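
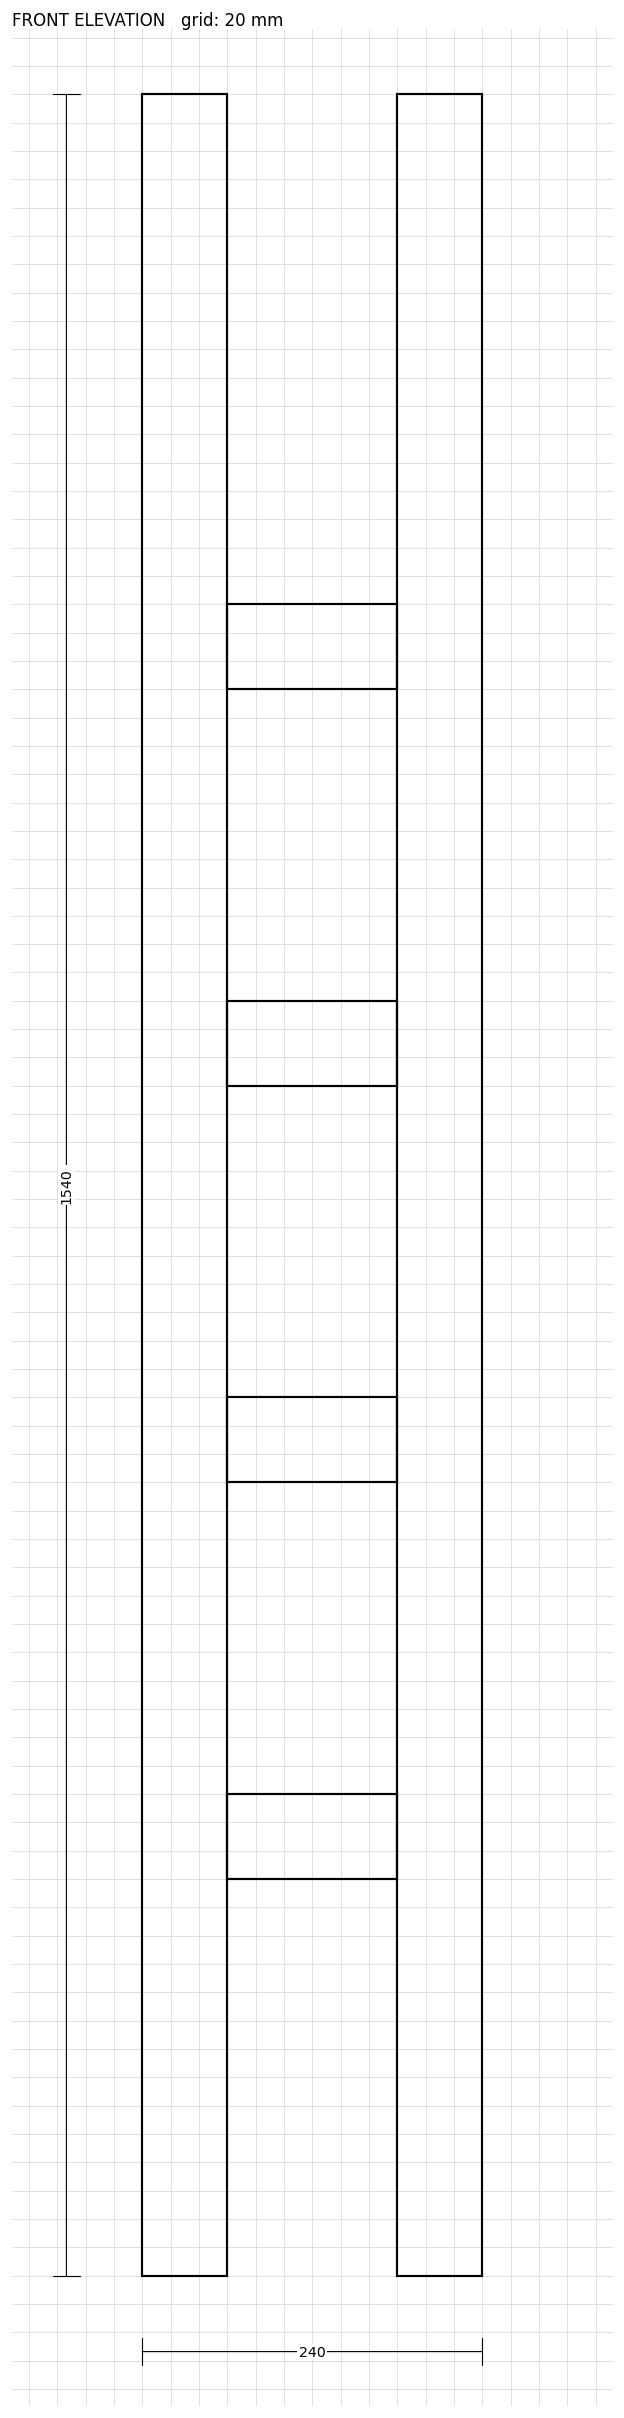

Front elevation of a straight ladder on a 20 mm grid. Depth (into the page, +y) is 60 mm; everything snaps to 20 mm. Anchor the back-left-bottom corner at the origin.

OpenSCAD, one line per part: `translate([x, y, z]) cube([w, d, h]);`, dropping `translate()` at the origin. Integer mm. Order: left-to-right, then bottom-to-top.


cube([60, 60, 1540]);
translate([60, 0, 280]) cube([120, 60, 60]);
translate([60, 0, 560]) cube([120, 60, 60]);
translate([60, 0, 840]) cube([120, 60, 60]);
translate([60, 0, 1120]) cube([120, 60, 60]);
translate([180, 0, 0]) cube([60, 60, 1540]);


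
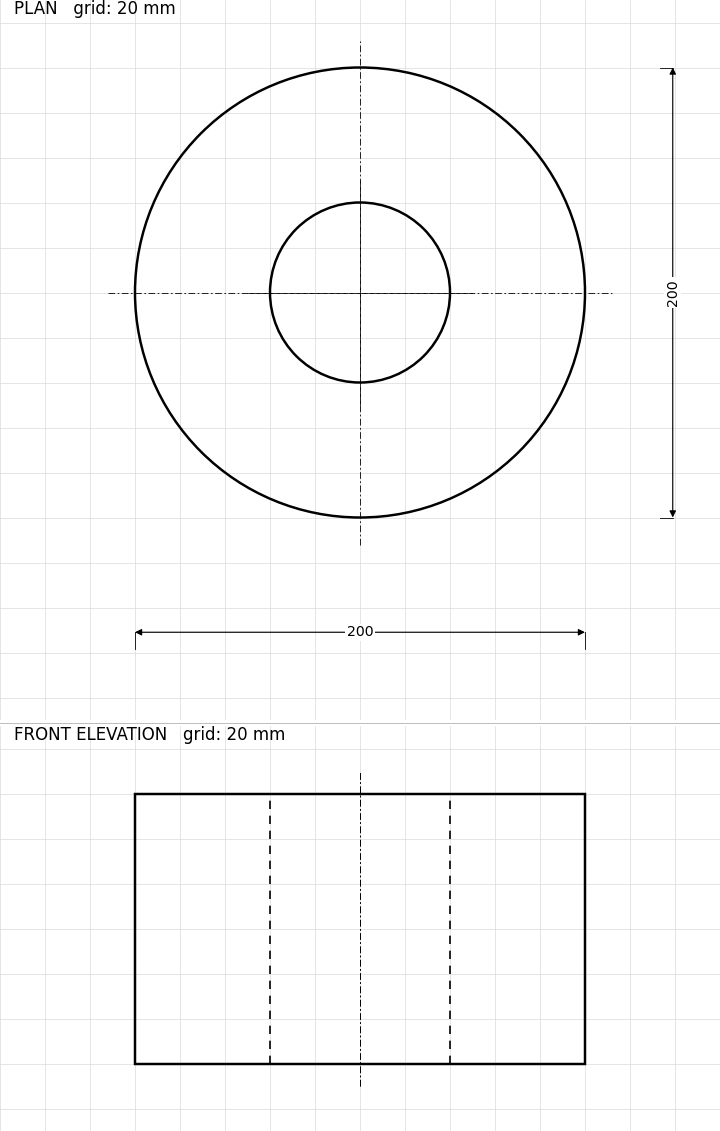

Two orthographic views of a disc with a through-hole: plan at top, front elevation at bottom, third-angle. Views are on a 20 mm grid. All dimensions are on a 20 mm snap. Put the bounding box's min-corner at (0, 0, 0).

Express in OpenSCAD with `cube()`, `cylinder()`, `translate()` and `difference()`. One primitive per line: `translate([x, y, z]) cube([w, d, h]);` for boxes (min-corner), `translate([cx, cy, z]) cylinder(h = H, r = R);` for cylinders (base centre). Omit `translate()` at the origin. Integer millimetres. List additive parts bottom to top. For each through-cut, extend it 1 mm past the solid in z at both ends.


difference() {
  translate([100, 100, 0]) cylinder(h = 120, r = 100);
  translate([100, 100, -1]) cylinder(h = 122, r = 40);
}


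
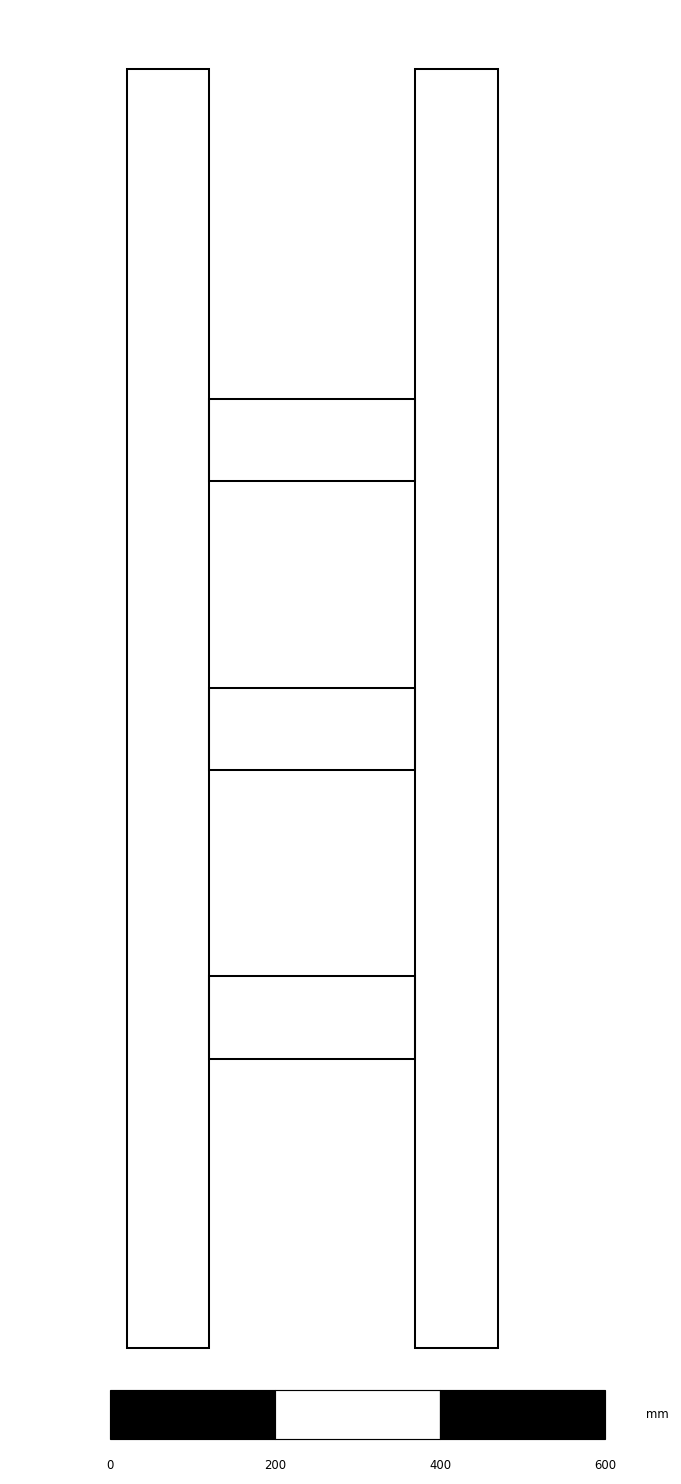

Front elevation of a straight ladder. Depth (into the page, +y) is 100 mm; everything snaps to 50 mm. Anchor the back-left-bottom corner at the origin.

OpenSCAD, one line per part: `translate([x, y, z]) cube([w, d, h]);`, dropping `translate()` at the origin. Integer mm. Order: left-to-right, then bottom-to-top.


cube([100, 100, 1550]);
translate([100, 0, 350]) cube([250, 100, 100]);
translate([100, 0, 700]) cube([250, 100, 100]);
translate([100, 0, 1050]) cube([250, 100, 100]);
translate([350, 0, 0]) cube([100, 100, 1550]);


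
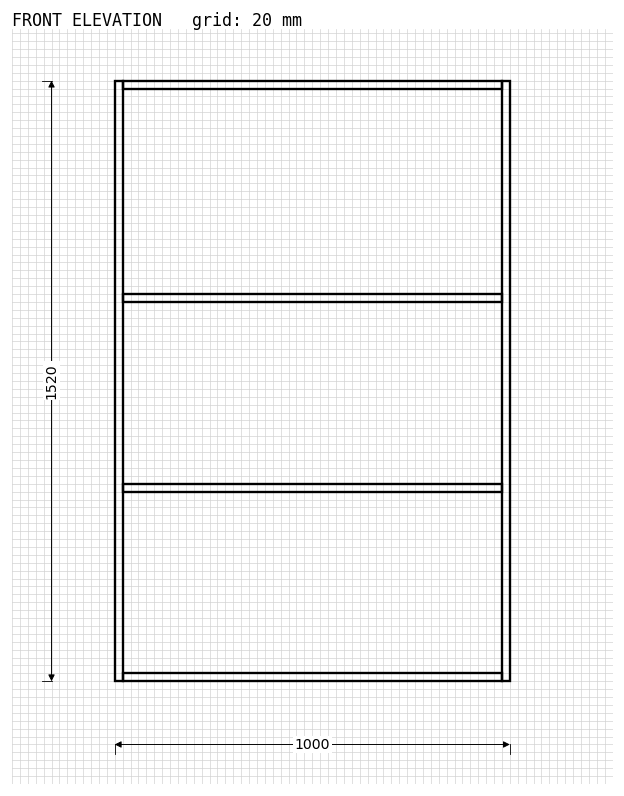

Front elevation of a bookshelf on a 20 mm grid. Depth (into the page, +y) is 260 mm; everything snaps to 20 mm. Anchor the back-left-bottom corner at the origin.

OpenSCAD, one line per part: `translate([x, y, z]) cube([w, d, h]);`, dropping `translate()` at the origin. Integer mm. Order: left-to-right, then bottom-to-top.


cube([20, 260, 1520]);
translate([20, 0, 0]) cube([960, 260, 20]);
translate([20, 0, 480]) cube([960, 260, 20]);
translate([20, 0, 960]) cube([960, 260, 20]);
translate([20, 0, 1500]) cube([960, 260, 20]);
translate([980, 0, 0]) cube([20, 260, 1520]);


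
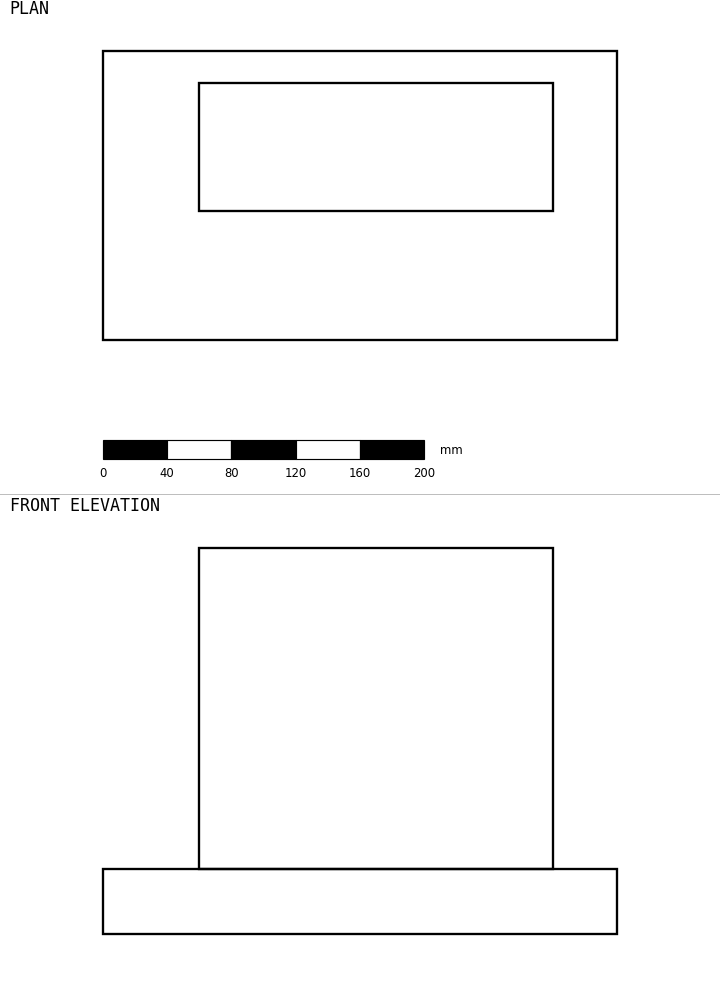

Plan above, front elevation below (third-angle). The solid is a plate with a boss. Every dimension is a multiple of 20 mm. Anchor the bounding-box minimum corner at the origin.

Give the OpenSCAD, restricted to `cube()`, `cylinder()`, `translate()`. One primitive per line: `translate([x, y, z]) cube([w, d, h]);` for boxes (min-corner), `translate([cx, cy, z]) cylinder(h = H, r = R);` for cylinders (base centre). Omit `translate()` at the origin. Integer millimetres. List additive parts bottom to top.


cube([320, 180, 40]);
translate([60, 80, 40]) cube([220, 80, 200]);


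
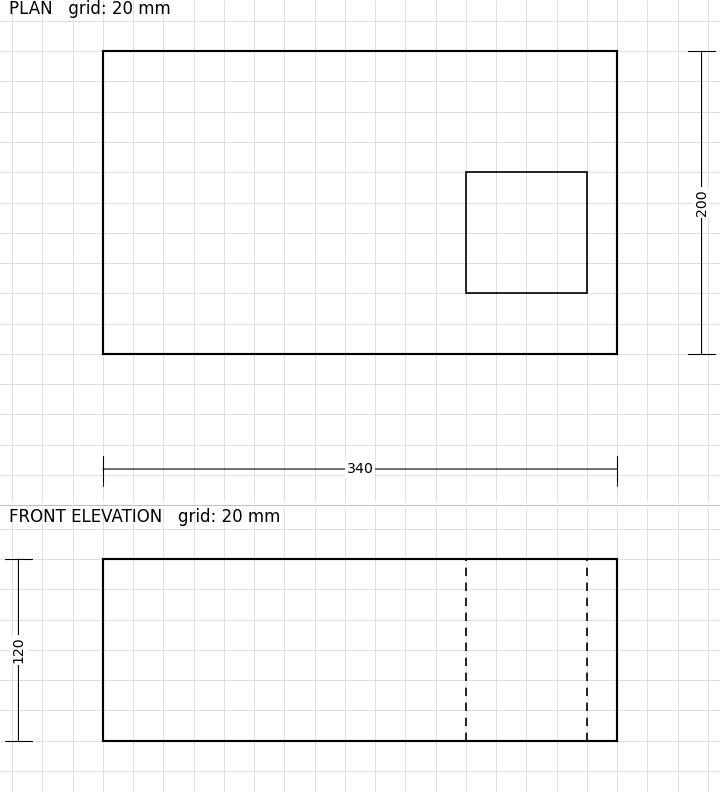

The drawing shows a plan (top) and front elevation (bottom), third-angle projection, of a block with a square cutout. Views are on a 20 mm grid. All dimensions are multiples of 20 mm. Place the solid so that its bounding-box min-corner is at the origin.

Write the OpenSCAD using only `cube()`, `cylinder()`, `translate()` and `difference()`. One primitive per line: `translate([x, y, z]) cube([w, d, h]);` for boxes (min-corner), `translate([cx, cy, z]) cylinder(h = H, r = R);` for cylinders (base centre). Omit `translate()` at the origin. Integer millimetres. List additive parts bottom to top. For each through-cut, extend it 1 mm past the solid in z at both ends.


difference() {
  cube([340, 200, 120]);
  translate([240, 40, -1]) cube([80, 80, 122]);
}


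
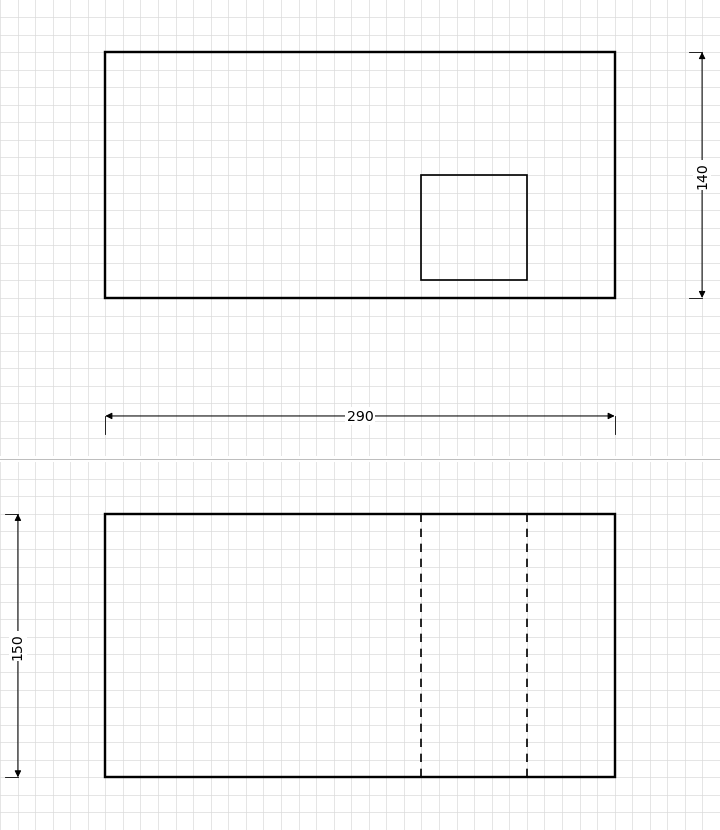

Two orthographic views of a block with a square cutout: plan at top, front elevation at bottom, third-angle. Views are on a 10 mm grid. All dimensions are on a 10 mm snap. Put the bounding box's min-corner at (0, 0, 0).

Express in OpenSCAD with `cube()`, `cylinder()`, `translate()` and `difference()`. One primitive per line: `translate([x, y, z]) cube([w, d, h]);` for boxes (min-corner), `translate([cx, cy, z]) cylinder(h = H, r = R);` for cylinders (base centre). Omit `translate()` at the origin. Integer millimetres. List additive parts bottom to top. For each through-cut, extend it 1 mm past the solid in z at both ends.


difference() {
  cube([290, 140, 150]);
  translate([180, 10, -1]) cube([60, 60, 152]);
}


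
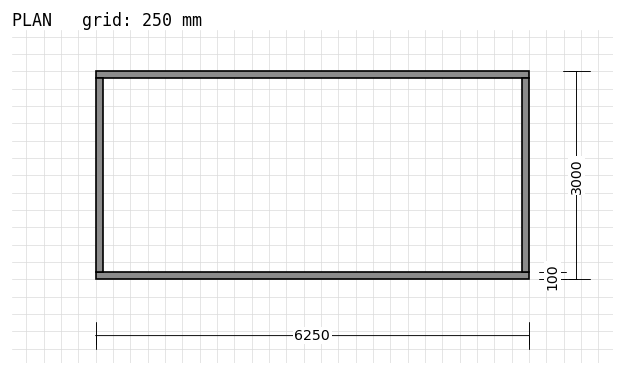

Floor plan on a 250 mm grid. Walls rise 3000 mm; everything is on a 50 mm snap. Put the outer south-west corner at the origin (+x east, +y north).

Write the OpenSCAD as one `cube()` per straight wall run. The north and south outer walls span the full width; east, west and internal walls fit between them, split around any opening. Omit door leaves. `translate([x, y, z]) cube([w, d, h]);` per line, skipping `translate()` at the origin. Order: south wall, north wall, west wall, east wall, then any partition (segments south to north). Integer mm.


cube([6250, 100, 3000]);
translate([0, 2900, 0]) cube([6250, 100, 3000]);
translate([0, 100, 0]) cube([100, 2800, 3000]);
translate([6150, 100, 0]) cube([100, 2800, 3000]);


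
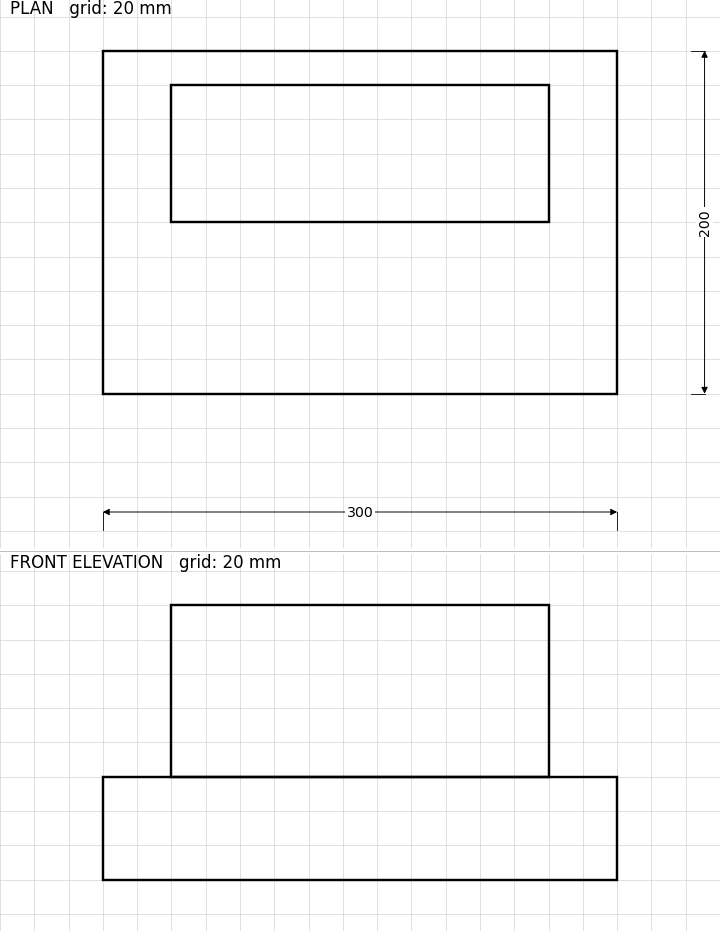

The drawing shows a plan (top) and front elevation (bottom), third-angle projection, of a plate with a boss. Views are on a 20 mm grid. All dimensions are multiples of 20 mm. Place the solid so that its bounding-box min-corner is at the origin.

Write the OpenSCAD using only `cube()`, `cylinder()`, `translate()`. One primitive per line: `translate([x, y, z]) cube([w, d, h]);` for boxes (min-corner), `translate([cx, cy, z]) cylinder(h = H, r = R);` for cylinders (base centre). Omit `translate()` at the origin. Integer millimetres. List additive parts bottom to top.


cube([300, 200, 60]);
translate([40, 100, 60]) cube([220, 80, 100]);


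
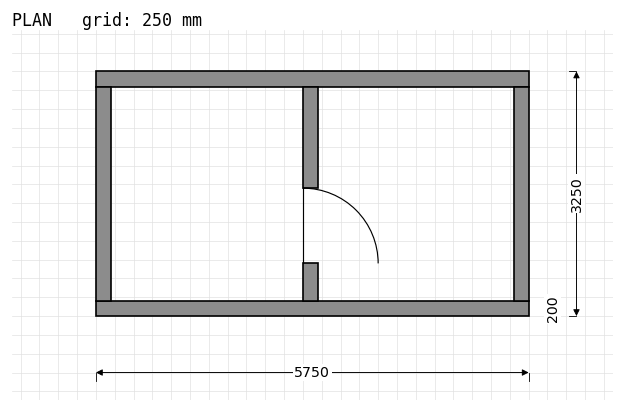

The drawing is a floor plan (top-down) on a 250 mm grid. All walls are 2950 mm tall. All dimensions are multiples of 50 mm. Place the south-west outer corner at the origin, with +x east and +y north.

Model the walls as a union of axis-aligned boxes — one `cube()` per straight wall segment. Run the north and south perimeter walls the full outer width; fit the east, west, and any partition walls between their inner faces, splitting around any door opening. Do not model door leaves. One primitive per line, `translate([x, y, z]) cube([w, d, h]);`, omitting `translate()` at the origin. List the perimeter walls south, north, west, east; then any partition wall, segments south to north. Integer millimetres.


cube([5750, 200, 2950]);
translate([0, 3050, 0]) cube([5750, 200, 2950]);
translate([0, 200, 0]) cube([200, 2850, 2950]);
translate([5550, 200, 0]) cube([200, 2850, 2950]);
translate([2750, 200, 0]) cube([200, 500, 2950]);
translate([2750, 1700, 0]) cube([200, 1350, 2950]);


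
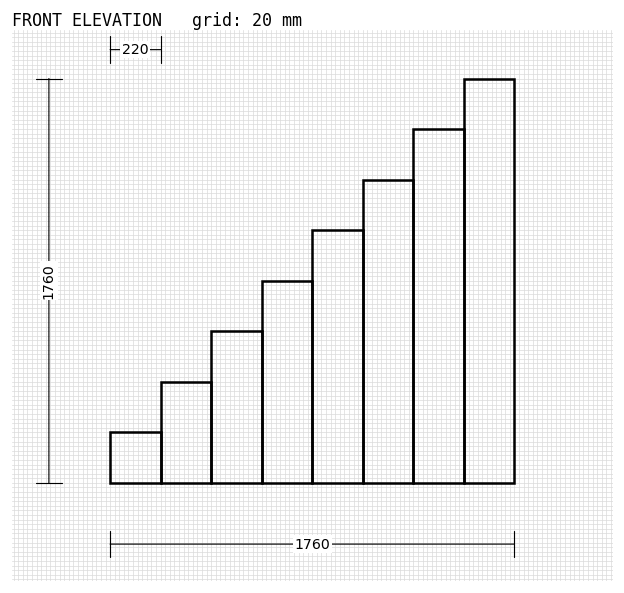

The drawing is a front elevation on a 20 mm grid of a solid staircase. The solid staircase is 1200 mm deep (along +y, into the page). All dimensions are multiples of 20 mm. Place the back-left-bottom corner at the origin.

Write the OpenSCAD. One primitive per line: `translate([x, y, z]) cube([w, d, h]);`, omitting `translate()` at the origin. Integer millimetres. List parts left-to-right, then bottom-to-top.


cube([220, 1200, 220]);
translate([220, 0, 0]) cube([220, 1200, 440]);
translate([440, 0, 0]) cube([220, 1200, 660]);
translate([660, 0, 0]) cube([220, 1200, 880]);
translate([880, 0, 0]) cube([220, 1200, 1100]);
translate([1100, 0, 0]) cube([220, 1200, 1320]);
translate([1320, 0, 0]) cube([220, 1200, 1540]);
translate([1540, 0, 0]) cube([220, 1200, 1760]);


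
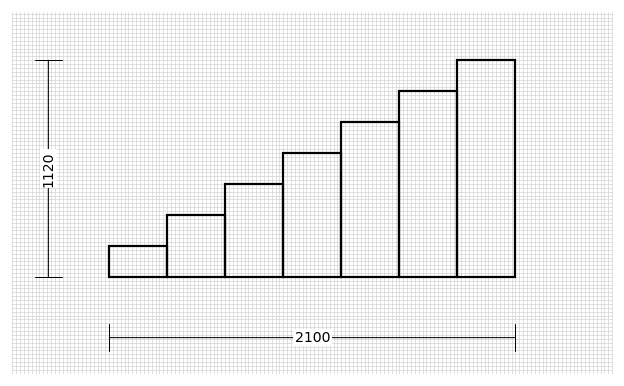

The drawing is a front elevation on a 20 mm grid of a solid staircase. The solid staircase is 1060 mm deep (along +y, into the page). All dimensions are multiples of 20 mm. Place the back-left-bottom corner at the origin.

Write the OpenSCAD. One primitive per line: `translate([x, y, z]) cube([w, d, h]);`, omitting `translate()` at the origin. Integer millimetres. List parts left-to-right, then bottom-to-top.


cube([300, 1060, 160]);
translate([300, 0, 0]) cube([300, 1060, 320]);
translate([600, 0, 0]) cube([300, 1060, 480]);
translate([900, 0, 0]) cube([300, 1060, 640]);
translate([1200, 0, 0]) cube([300, 1060, 800]);
translate([1500, 0, 0]) cube([300, 1060, 960]);
translate([1800, 0, 0]) cube([300, 1060, 1120]);


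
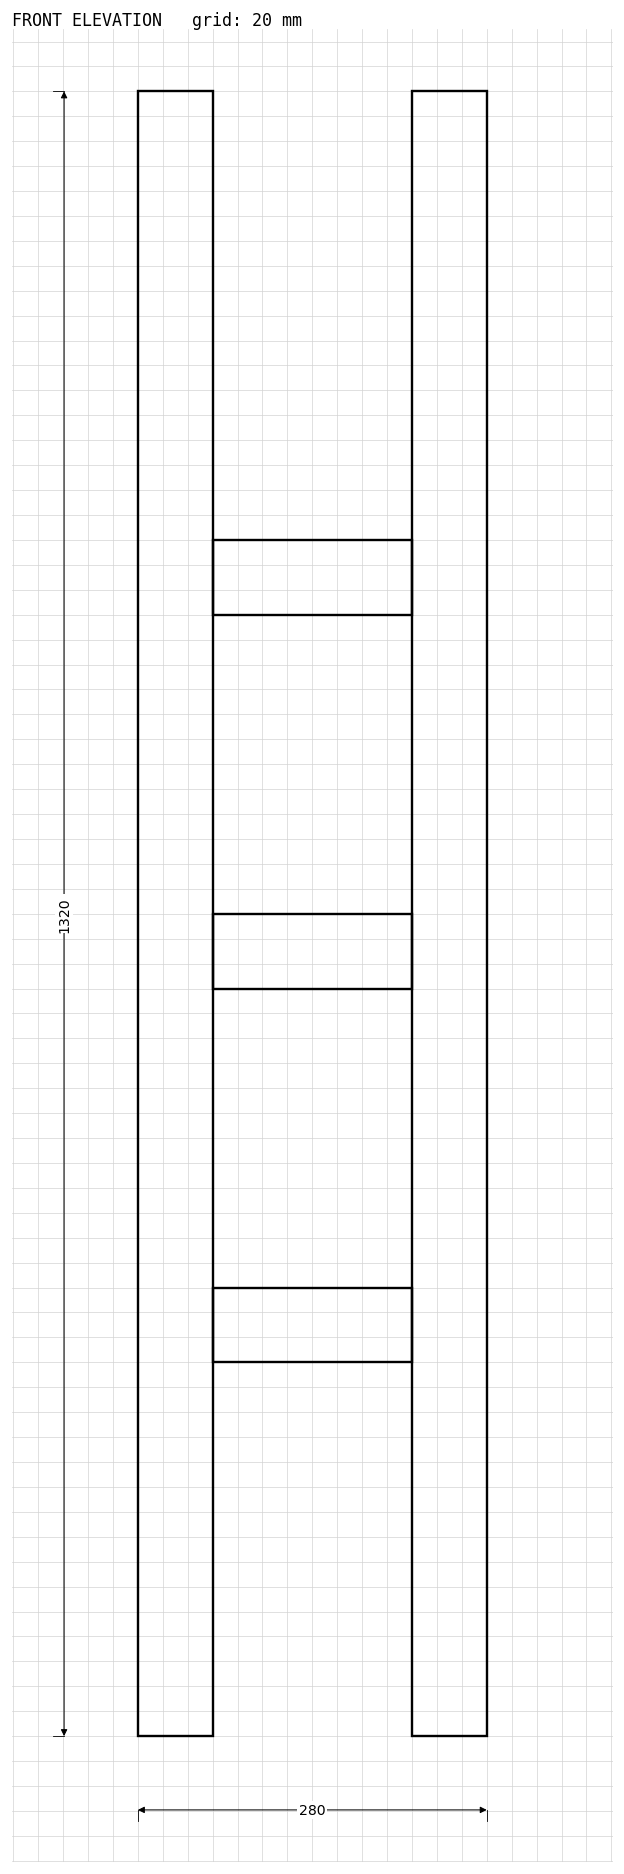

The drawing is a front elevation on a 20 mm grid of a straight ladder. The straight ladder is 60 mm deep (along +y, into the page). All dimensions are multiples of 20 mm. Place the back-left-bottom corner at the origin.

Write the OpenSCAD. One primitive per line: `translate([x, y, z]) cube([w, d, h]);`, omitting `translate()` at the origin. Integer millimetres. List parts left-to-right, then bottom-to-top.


cube([60, 60, 1320]);
translate([60, 0, 300]) cube([160, 60, 60]);
translate([60, 0, 600]) cube([160, 60, 60]);
translate([60, 0, 900]) cube([160, 60, 60]);
translate([220, 0, 0]) cube([60, 60, 1320]);


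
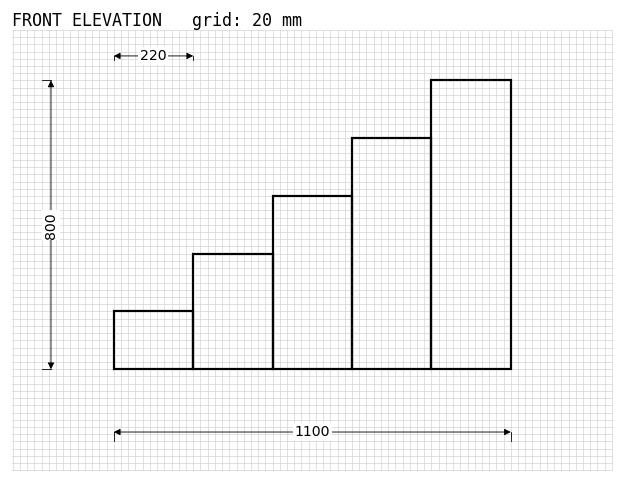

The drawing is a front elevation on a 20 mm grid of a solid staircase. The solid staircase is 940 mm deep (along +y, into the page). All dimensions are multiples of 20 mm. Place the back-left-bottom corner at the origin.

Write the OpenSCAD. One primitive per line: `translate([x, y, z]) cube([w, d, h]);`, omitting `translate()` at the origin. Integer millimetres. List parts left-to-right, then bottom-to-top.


cube([220, 940, 160]);
translate([220, 0, 0]) cube([220, 940, 320]);
translate([440, 0, 0]) cube([220, 940, 480]);
translate([660, 0, 0]) cube([220, 940, 640]);
translate([880, 0, 0]) cube([220, 940, 800]);


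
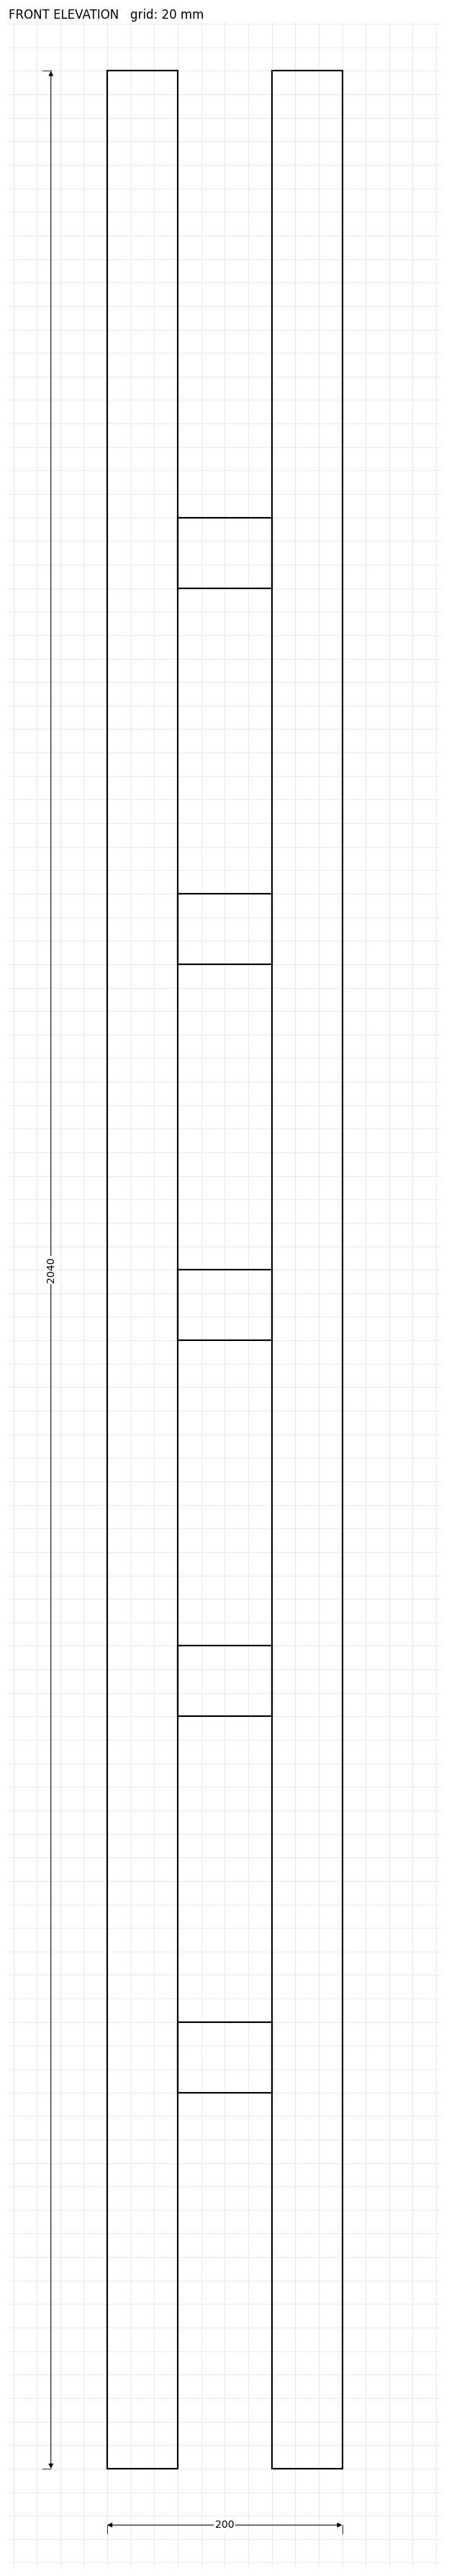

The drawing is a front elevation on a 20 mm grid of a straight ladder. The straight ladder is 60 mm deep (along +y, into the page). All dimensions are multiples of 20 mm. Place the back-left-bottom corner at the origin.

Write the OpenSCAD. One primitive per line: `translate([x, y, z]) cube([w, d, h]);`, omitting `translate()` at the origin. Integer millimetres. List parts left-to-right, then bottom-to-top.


cube([60, 60, 2040]);
translate([60, 0, 320]) cube([80, 60, 60]);
translate([60, 0, 640]) cube([80, 60, 60]);
translate([60, 0, 960]) cube([80, 60, 60]);
translate([60, 0, 1280]) cube([80, 60, 60]);
translate([60, 0, 1600]) cube([80, 60, 60]);
translate([140, 0, 0]) cube([60, 60, 2040]);


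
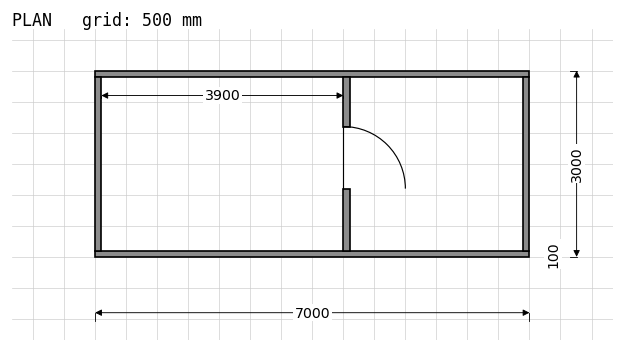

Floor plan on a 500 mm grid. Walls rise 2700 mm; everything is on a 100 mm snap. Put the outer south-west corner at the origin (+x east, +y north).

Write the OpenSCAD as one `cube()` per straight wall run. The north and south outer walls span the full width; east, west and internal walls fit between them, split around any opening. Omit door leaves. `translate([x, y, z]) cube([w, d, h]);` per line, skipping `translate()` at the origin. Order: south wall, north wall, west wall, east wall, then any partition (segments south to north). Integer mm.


cube([7000, 100, 2700]);
translate([0, 2900, 0]) cube([7000, 100, 2700]);
translate([0, 100, 0]) cube([100, 2800, 2700]);
translate([6900, 100, 0]) cube([100, 2800, 2700]);
translate([4000, 100, 0]) cube([100, 1000, 2700]);
translate([4000, 2100, 0]) cube([100, 800, 2700]);


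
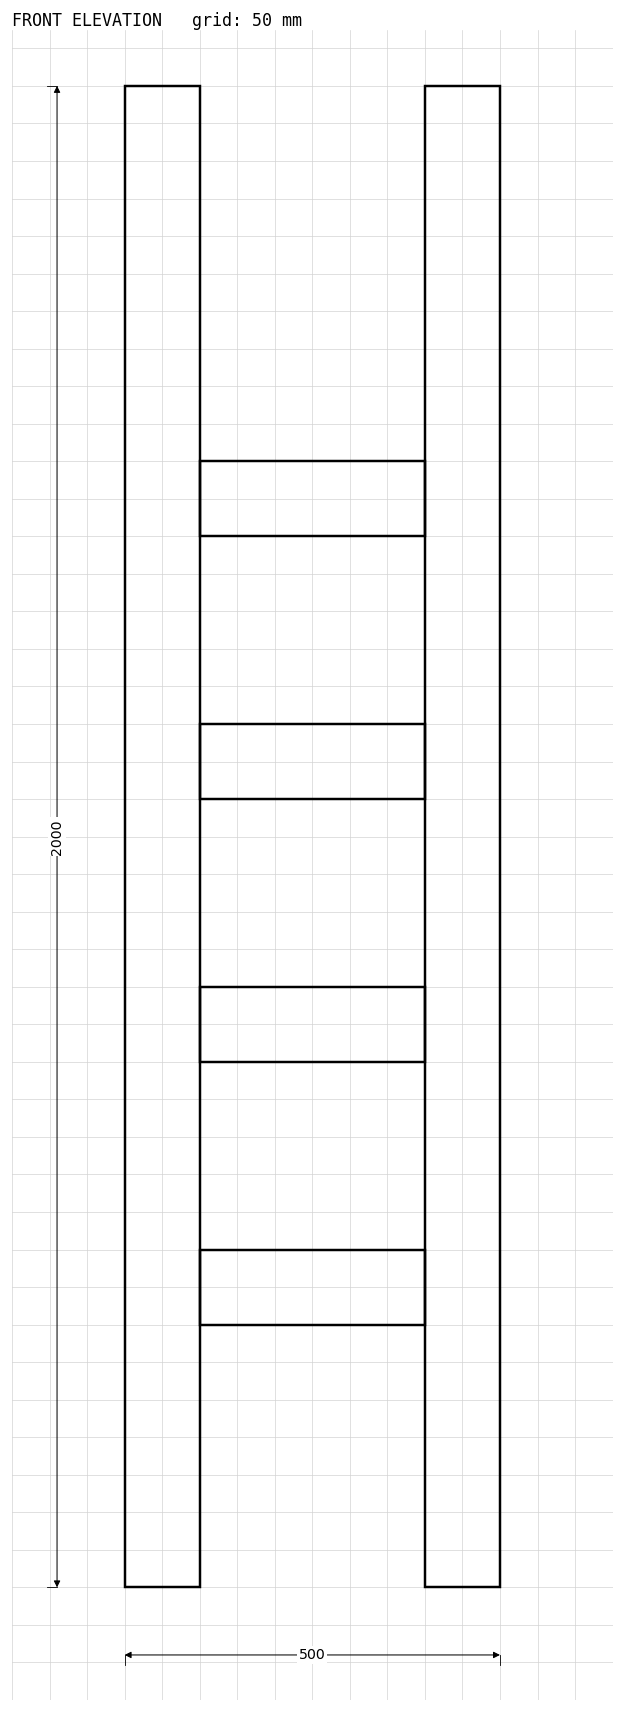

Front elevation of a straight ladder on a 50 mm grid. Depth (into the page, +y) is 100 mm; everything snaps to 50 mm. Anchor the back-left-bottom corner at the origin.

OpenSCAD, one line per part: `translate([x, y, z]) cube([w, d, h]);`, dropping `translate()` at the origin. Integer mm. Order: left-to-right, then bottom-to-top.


cube([100, 100, 2000]);
translate([100, 0, 350]) cube([300, 100, 100]);
translate([100, 0, 700]) cube([300, 100, 100]);
translate([100, 0, 1050]) cube([300, 100, 100]);
translate([100, 0, 1400]) cube([300, 100, 100]);
translate([400, 0, 0]) cube([100, 100, 2000]);


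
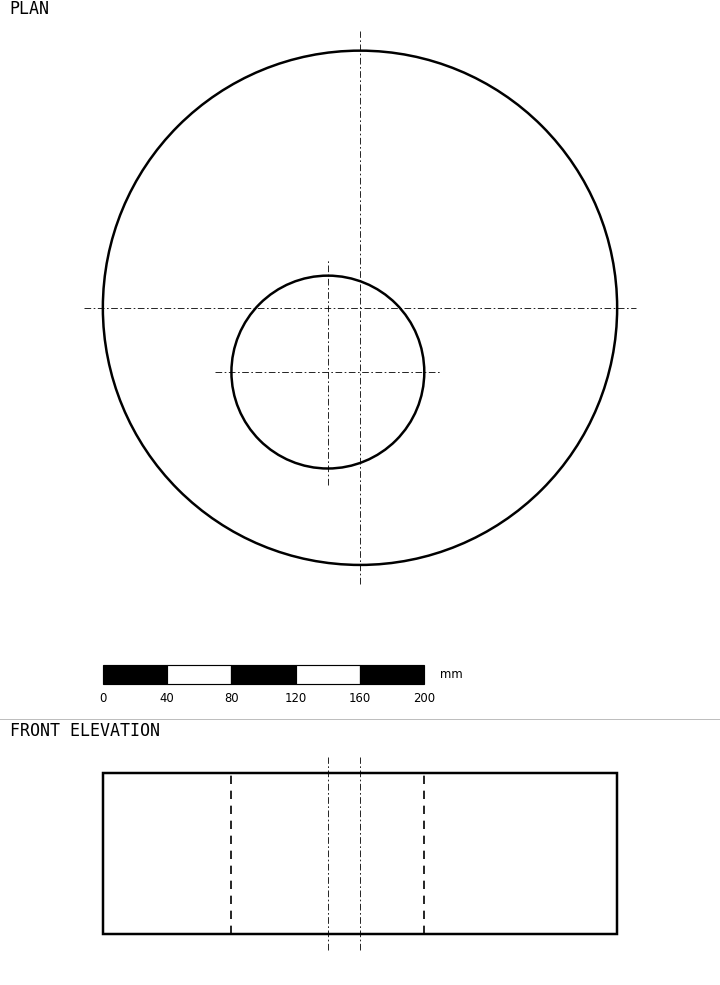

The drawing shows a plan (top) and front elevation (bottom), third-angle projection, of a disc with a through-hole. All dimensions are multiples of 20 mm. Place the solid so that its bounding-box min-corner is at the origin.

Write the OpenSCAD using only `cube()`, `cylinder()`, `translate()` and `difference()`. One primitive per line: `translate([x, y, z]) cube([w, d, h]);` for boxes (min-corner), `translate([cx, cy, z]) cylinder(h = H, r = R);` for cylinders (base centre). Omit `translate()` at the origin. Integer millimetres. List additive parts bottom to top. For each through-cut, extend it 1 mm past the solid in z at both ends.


difference() {
  translate([160, 160, 0]) cylinder(h = 100, r = 160);
  translate([140, 120, -1]) cylinder(h = 102, r = 60);
}


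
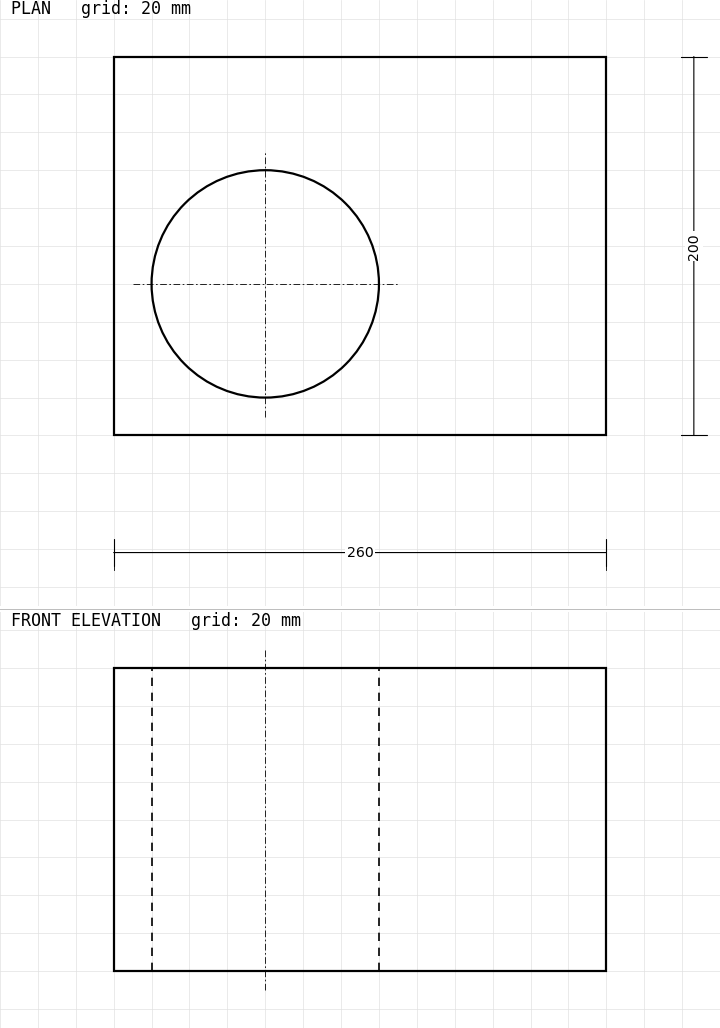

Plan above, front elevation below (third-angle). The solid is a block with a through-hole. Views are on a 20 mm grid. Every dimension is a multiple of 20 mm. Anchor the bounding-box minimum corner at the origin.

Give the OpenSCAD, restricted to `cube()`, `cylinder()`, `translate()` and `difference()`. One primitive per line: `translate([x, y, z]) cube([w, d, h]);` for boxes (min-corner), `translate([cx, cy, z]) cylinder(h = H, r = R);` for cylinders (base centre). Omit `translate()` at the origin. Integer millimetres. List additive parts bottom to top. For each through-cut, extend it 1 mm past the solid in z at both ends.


difference() {
  cube([260, 200, 160]);
  translate([80, 80, -1]) cylinder(h = 162, r = 60);
}


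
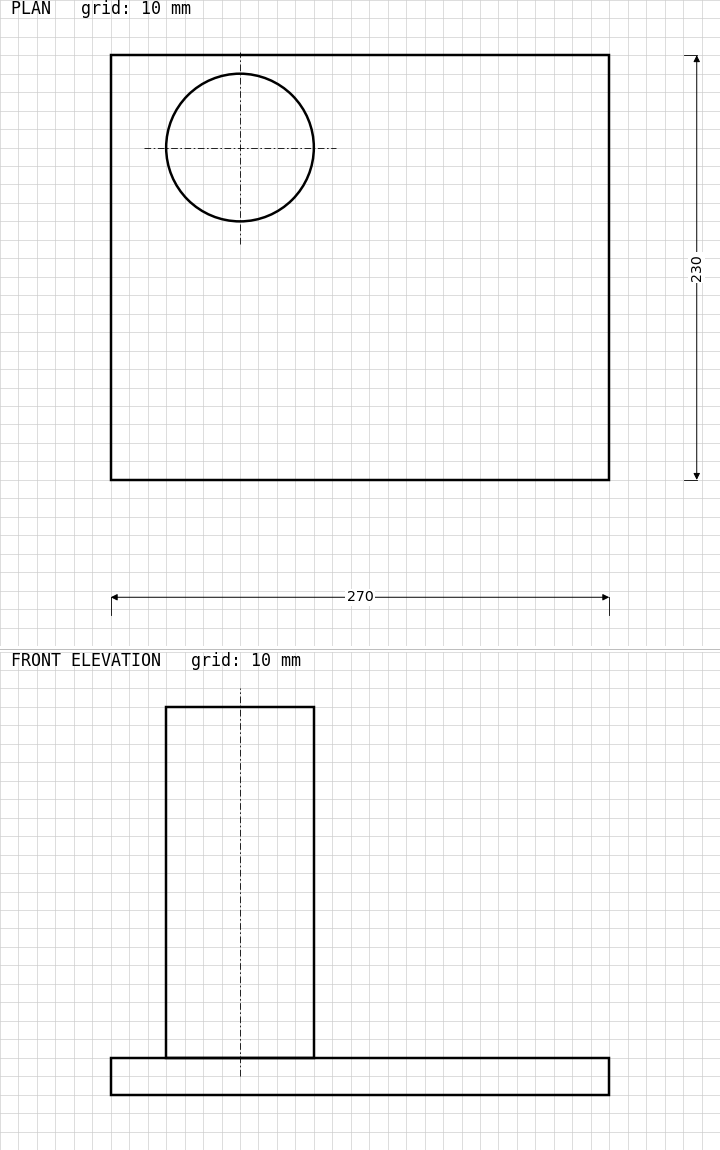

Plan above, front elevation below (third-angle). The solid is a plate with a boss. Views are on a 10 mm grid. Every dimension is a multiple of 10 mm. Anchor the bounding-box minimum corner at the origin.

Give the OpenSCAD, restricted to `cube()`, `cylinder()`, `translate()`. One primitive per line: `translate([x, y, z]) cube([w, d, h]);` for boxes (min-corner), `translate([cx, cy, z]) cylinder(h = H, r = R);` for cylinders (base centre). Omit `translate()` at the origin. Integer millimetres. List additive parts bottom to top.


cube([270, 230, 20]);
translate([70, 180, 20]) cylinder(h = 190, r = 40);


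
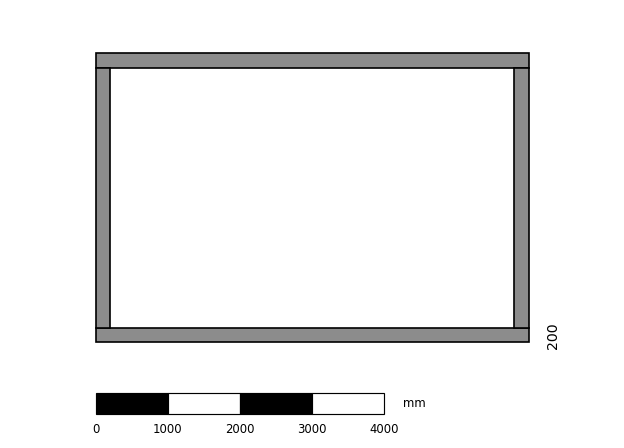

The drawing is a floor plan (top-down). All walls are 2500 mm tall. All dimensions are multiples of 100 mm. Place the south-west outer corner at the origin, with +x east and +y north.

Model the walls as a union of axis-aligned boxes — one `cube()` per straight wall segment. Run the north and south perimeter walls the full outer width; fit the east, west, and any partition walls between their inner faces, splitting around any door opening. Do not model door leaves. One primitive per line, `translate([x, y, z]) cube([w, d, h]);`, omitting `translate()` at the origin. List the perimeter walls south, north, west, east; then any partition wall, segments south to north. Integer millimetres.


cube([6000, 200, 2500]);
translate([0, 3800, 0]) cube([6000, 200, 2500]);
translate([0, 200, 0]) cube([200, 3600, 2500]);
translate([5800, 200, 0]) cube([200, 3600, 2500]);


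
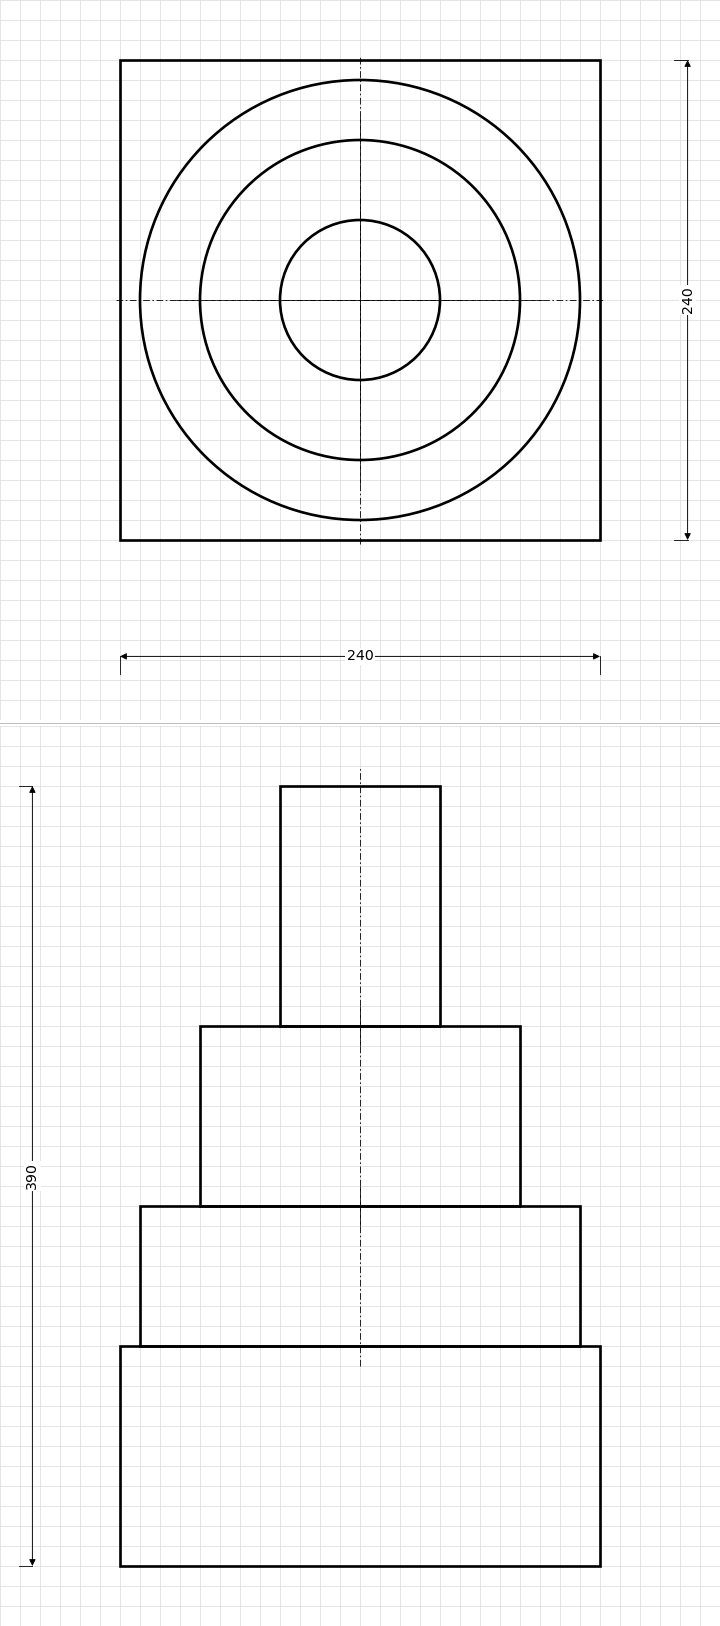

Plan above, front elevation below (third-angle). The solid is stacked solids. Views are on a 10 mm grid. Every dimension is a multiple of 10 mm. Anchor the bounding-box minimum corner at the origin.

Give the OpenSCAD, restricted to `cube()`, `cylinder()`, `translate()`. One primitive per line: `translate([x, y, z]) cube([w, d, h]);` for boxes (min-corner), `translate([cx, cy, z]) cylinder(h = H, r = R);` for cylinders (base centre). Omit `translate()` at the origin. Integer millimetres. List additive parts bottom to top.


cube([240, 240, 110]);
translate([120, 120, 110]) cylinder(h = 70, r = 110);
translate([120, 120, 180]) cylinder(h = 90, r = 80);
translate([120, 120, 270]) cylinder(h = 120, r = 40);


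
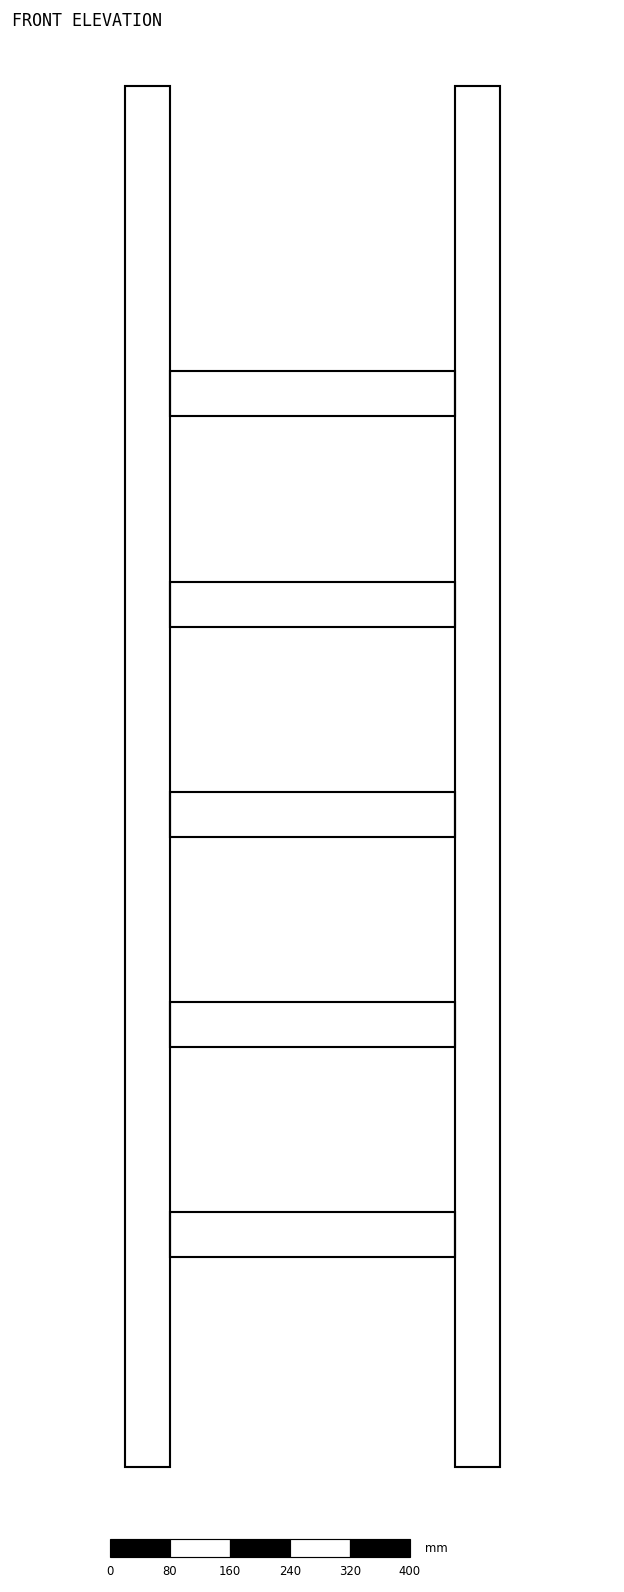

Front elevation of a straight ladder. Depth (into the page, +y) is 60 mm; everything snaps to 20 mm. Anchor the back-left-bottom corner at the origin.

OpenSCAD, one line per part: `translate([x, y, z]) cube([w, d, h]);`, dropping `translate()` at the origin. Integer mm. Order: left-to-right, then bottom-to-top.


cube([60, 60, 1840]);
translate([60, 0, 280]) cube([380, 60, 60]);
translate([60, 0, 560]) cube([380, 60, 60]);
translate([60, 0, 840]) cube([380, 60, 60]);
translate([60, 0, 1120]) cube([380, 60, 60]);
translate([60, 0, 1400]) cube([380, 60, 60]);
translate([440, 0, 0]) cube([60, 60, 1840]);


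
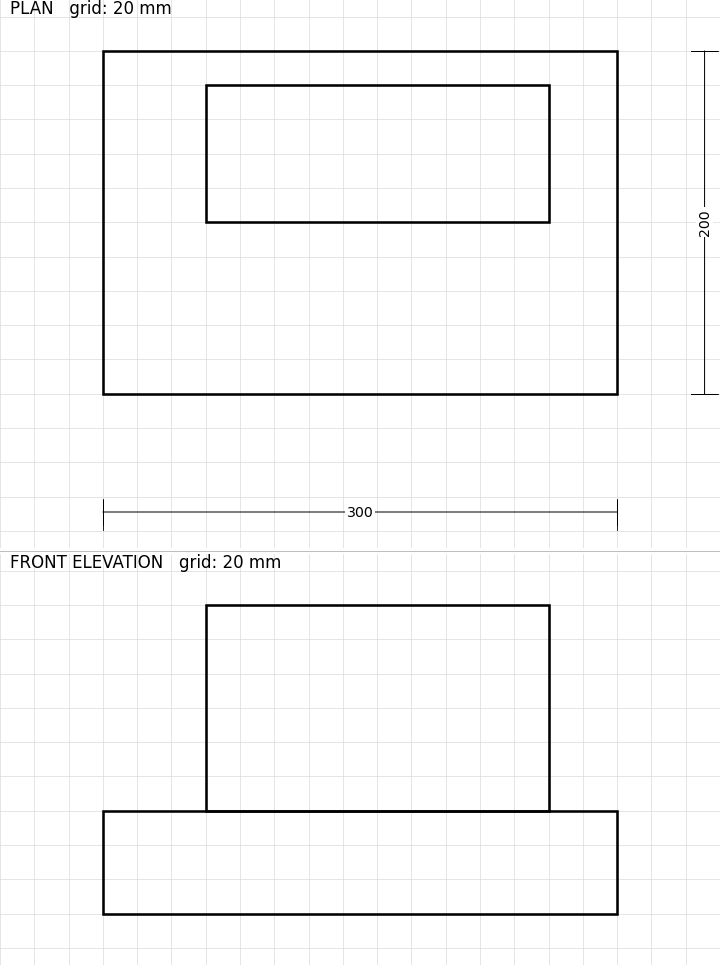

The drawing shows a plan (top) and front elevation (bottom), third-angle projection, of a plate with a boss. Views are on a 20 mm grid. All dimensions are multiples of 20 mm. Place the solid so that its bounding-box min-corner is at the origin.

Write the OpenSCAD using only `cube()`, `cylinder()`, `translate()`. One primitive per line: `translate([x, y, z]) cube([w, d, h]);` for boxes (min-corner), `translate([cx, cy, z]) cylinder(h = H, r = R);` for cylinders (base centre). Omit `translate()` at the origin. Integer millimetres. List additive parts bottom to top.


cube([300, 200, 60]);
translate([60, 100, 60]) cube([200, 80, 120]);


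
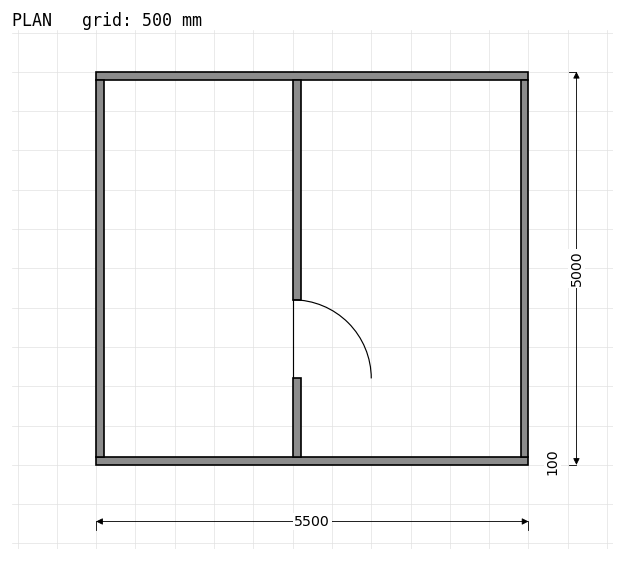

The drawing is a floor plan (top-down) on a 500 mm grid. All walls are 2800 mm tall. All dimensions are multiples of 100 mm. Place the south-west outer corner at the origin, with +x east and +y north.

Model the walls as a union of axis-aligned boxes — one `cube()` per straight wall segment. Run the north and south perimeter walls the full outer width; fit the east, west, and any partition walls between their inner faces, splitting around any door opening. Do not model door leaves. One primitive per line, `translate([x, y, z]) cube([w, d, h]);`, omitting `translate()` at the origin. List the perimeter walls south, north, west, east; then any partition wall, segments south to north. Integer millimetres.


cube([5500, 100, 2800]);
translate([0, 4900, 0]) cube([5500, 100, 2800]);
translate([0, 100, 0]) cube([100, 4800, 2800]);
translate([5400, 100, 0]) cube([100, 4800, 2800]);
translate([2500, 100, 0]) cube([100, 1000, 2800]);
translate([2500, 2100, 0]) cube([100, 2800, 2800]);


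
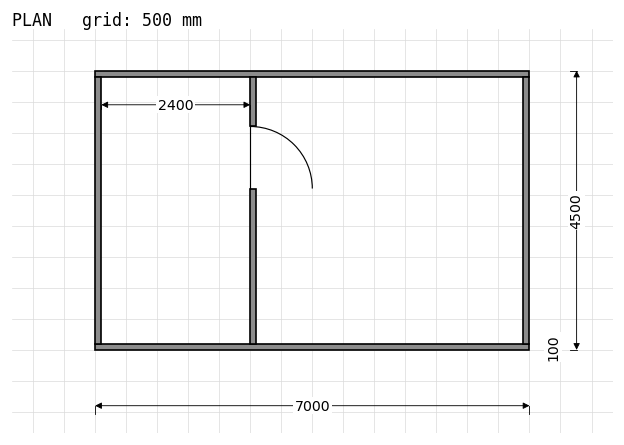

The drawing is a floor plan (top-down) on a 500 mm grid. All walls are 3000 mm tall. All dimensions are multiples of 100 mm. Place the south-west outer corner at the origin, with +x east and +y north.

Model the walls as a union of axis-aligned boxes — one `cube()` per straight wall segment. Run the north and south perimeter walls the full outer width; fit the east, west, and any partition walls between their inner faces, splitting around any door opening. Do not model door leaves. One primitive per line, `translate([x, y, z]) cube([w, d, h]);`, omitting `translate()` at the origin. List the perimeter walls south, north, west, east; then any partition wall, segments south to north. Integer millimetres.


cube([7000, 100, 3000]);
translate([0, 4400, 0]) cube([7000, 100, 3000]);
translate([0, 100, 0]) cube([100, 4300, 3000]);
translate([6900, 100, 0]) cube([100, 4300, 3000]);
translate([2500, 100, 0]) cube([100, 2500, 3000]);
translate([2500, 3600, 0]) cube([100, 800, 3000]);


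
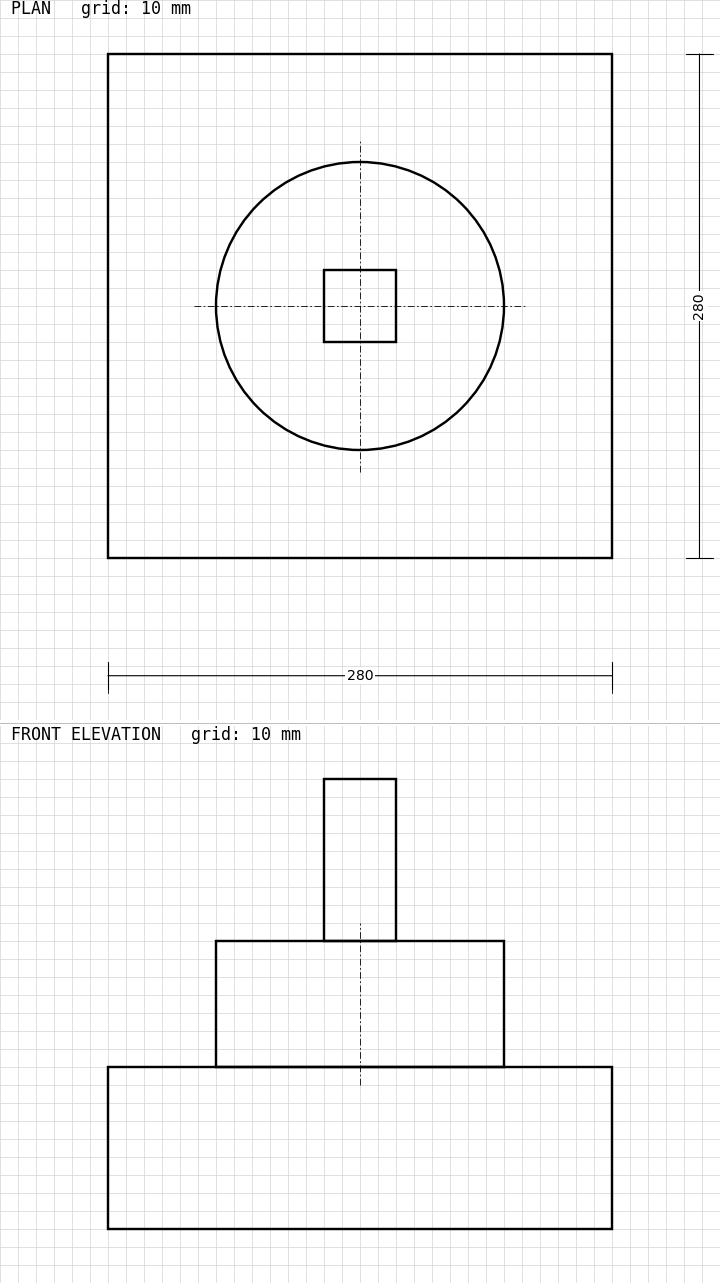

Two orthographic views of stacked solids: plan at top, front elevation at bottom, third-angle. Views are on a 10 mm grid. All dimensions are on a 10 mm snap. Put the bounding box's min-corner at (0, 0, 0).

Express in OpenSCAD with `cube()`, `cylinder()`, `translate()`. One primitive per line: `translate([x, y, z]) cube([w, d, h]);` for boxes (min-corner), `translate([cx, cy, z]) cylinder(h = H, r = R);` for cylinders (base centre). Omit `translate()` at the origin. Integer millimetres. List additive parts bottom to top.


cube([280, 280, 90]);
translate([140, 140, 90]) cylinder(h = 70, r = 80);
translate([120, 120, 160]) cube([40, 40, 90]);


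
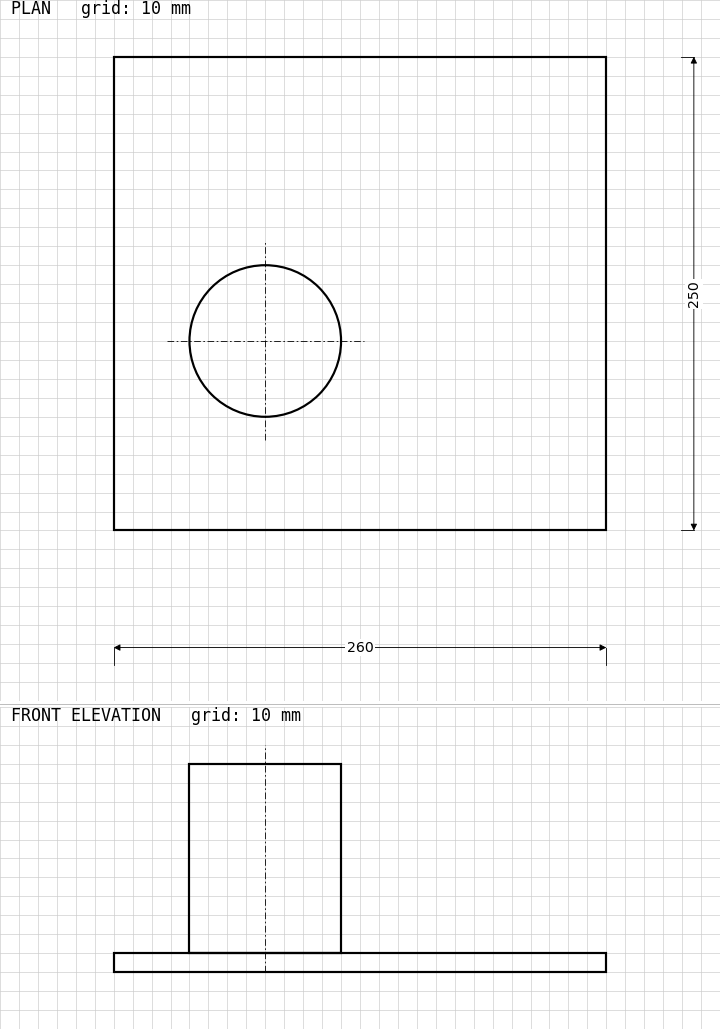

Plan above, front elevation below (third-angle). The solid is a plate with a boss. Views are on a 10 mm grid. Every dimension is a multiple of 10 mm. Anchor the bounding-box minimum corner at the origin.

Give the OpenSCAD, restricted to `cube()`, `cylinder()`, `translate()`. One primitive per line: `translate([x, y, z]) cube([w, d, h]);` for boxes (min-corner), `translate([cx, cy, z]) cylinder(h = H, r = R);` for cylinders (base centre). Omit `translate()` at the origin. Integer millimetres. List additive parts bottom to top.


cube([260, 250, 10]);
translate([80, 100, 10]) cylinder(h = 100, r = 40);


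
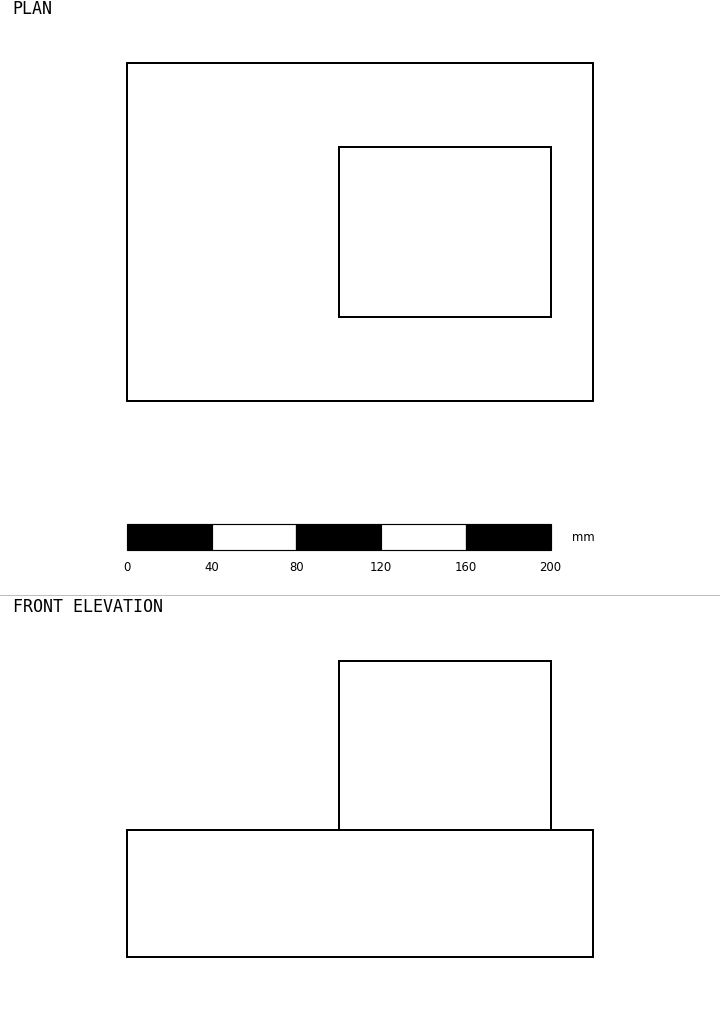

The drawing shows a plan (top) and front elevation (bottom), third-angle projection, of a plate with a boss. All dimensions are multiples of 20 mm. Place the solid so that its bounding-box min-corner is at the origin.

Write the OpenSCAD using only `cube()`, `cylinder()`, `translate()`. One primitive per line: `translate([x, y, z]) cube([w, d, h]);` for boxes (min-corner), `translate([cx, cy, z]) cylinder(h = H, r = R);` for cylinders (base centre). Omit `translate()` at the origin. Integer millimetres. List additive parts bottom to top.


cube([220, 160, 60]);
translate([100, 40, 60]) cube([100, 80, 80]);


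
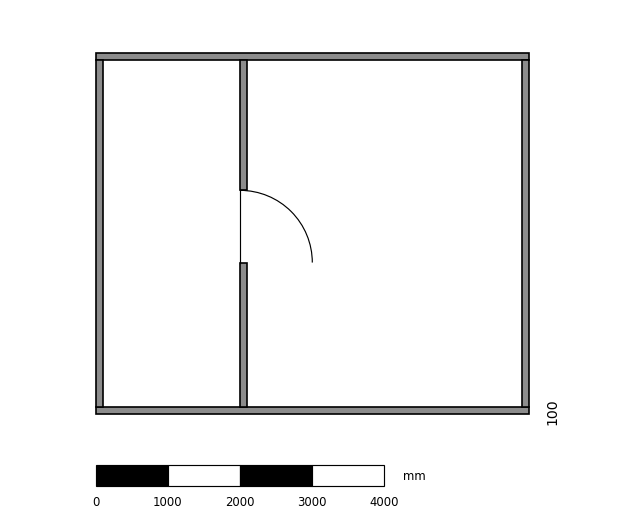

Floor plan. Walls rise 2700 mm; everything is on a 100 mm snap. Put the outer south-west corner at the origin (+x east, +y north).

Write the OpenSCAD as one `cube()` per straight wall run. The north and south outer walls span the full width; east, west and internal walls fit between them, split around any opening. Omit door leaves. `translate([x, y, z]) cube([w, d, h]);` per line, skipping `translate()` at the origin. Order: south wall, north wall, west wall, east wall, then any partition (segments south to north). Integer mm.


cube([6000, 100, 2700]);
translate([0, 4900, 0]) cube([6000, 100, 2700]);
translate([0, 100, 0]) cube([100, 4800, 2700]);
translate([5900, 100, 0]) cube([100, 4800, 2700]);
translate([2000, 100, 0]) cube([100, 2000, 2700]);
translate([2000, 3100, 0]) cube([100, 1800, 2700]);


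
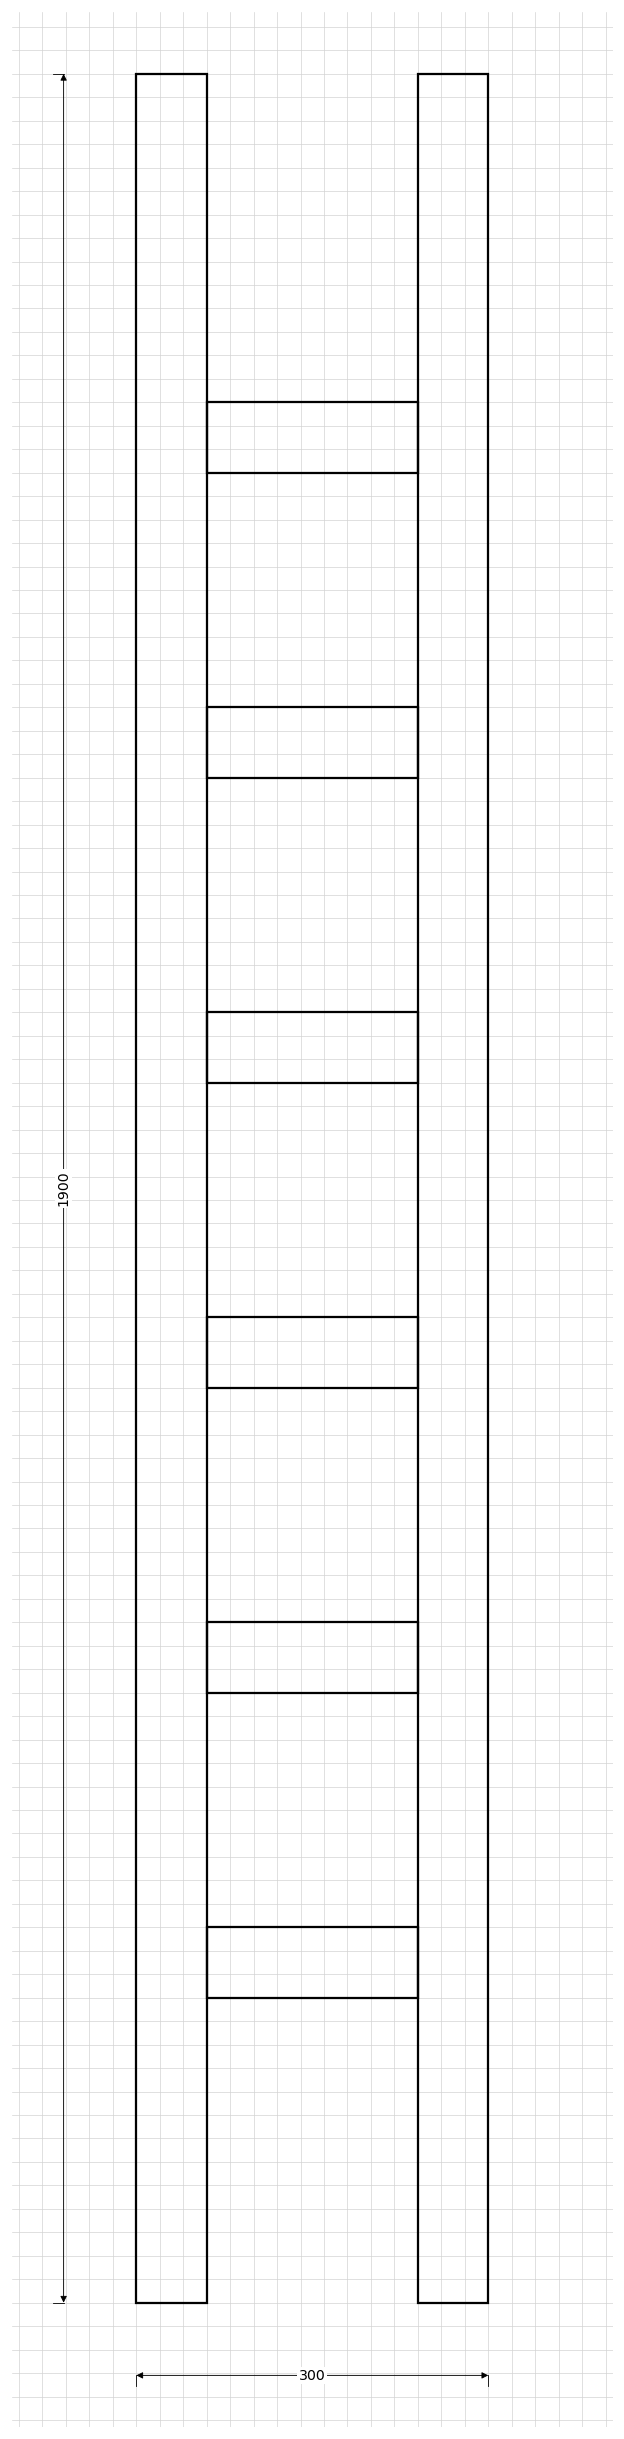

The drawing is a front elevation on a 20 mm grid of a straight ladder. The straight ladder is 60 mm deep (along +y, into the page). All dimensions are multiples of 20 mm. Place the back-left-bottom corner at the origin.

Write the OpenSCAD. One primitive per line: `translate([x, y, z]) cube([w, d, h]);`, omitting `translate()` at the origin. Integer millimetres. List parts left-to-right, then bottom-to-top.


cube([60, 60, 1900]);
translate([60, 0, 260]) cube([180, 60, 60]);
translate([60, 0, 520]) cube([180, 60, 60]);
translate([60, 0, 780]) cube([180, 60, 60]);
translate([60, 0, 1040]) cube([180, 60, 60]);
translate([60, 0, 1300]) cube([180, 60, 60]);
translate([60, 0, 1560]) cube([180, 60, 60]);
translate([240, 0, 0]) cube([60, 60, 1900]);


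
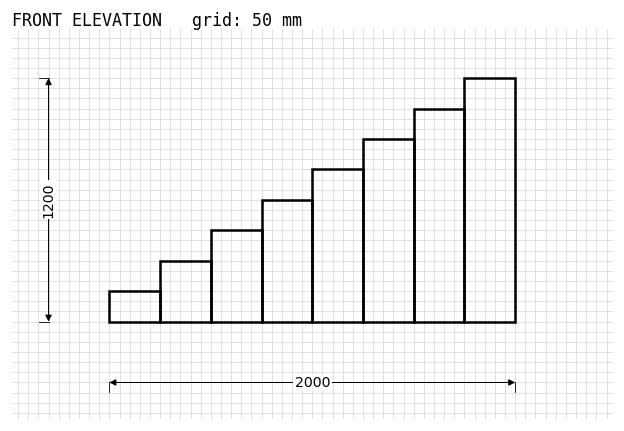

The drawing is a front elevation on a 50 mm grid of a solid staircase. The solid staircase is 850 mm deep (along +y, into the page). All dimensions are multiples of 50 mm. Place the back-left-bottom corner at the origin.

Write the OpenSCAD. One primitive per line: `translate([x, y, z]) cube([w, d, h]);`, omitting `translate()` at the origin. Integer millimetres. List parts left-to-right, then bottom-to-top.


cube([250, 850, 150]);
translate([250, 0, 0]) cube([250, 850, 300]);
translate([500, 0, 0]) cube([250, 850, 450]);
translate([750, 0, 0]) cube([250, 850, 600]);
translate([1000, 0, 0]) cube([250, 850, 750]);
translate([1250, 0, 0]) cube([250, 850, 900]);
translate([1500, 0, 0]) cube([250, 850, 1050]);
translate([1750, 0, 0]) cube([250, 850, 1200]);


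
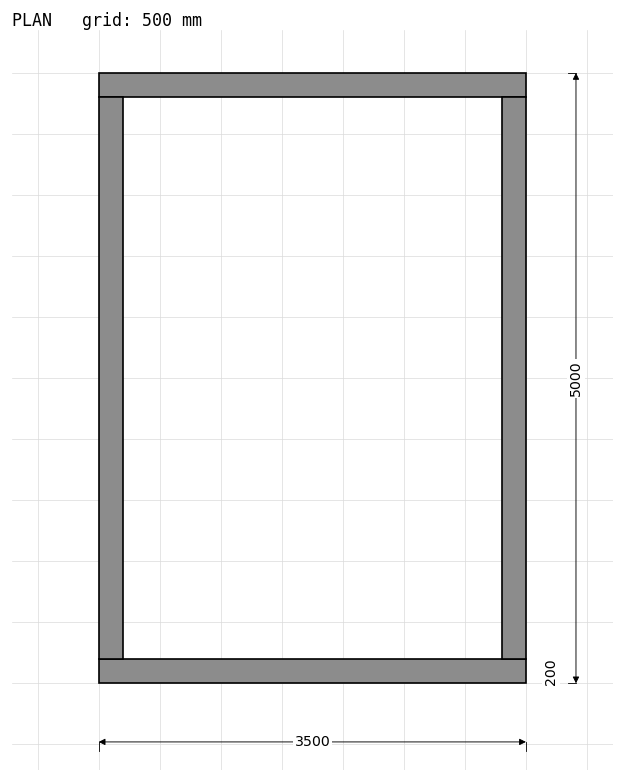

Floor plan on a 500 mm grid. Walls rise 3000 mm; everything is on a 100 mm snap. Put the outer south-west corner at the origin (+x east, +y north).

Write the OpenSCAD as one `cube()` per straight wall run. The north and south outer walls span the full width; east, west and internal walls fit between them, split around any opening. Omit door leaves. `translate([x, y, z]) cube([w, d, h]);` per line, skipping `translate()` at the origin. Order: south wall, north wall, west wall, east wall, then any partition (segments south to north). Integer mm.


cube([3500, 200, 3000]);
translate([0, 4800, 0]) cube([3500, 200, 3000]);
translate([0, 200, 0]) cube([200, 4600, 3000]);
translate([3300, 200, 0]) cube([200, 4600, 3000]);
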